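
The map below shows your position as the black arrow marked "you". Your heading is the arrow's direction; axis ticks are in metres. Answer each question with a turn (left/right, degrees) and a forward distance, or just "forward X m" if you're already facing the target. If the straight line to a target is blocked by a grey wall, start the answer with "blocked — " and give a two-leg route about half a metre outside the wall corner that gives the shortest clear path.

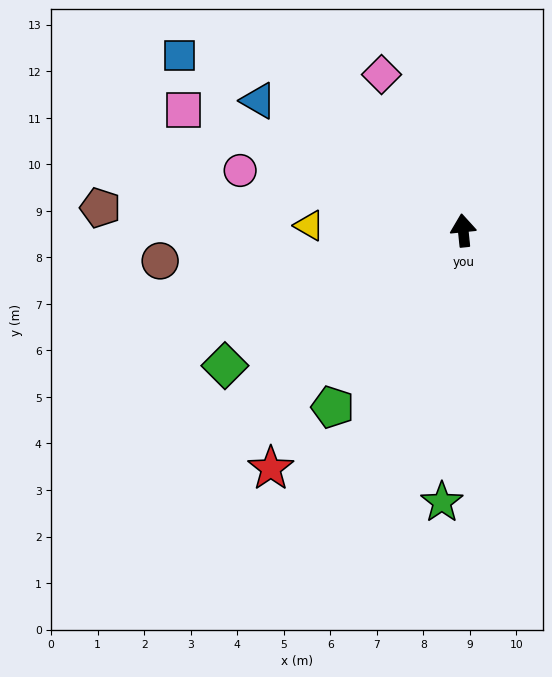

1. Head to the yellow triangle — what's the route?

turn left 82°, forward 3.3 m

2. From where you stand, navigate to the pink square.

turn left 61°, forward 6.5 m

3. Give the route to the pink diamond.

turn left 22°, forward 3.8 m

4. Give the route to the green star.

turn left 170°, forward 5.9 m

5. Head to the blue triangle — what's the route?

turn left 52°, forward 5.2 m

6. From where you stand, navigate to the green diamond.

turn left 114°, forward 5.9 m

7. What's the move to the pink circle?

turn left 69°, forward 5.0 m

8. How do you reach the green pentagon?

turn left 138°, forward 4.7 m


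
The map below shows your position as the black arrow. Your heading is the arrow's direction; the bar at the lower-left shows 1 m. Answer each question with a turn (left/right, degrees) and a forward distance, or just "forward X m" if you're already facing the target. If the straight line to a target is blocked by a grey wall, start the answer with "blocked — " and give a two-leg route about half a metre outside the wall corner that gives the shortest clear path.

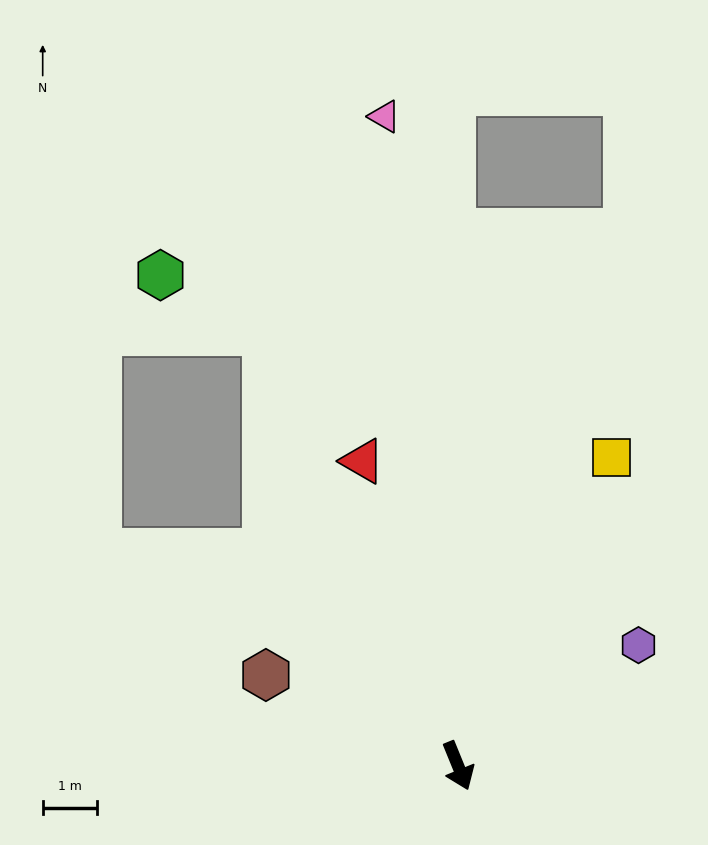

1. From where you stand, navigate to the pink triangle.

turn left 164°, forward 12.0 m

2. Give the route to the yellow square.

turn left 131°, forward 6.3 m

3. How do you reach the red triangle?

turn left 175°, forward 5.8 m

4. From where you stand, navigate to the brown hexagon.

turn right 138°, forward 3.9 m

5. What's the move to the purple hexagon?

turn left 102°, forward 4.0 m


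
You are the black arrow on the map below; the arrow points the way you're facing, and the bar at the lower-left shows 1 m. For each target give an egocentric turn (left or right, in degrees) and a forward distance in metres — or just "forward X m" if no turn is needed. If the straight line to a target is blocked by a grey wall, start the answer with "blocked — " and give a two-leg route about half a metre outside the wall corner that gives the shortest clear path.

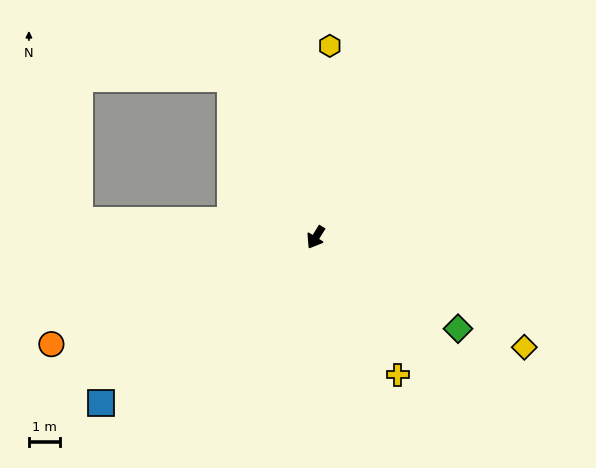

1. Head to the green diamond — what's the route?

turn left 89°, forward 5.4 m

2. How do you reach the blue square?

turn right 21°, forward 8.7 m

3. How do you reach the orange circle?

turn right 36°, forward 9.2 m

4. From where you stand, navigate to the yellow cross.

turn left 63°, forward 5.1 m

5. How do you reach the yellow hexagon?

turn right 152°, forward 6.2 m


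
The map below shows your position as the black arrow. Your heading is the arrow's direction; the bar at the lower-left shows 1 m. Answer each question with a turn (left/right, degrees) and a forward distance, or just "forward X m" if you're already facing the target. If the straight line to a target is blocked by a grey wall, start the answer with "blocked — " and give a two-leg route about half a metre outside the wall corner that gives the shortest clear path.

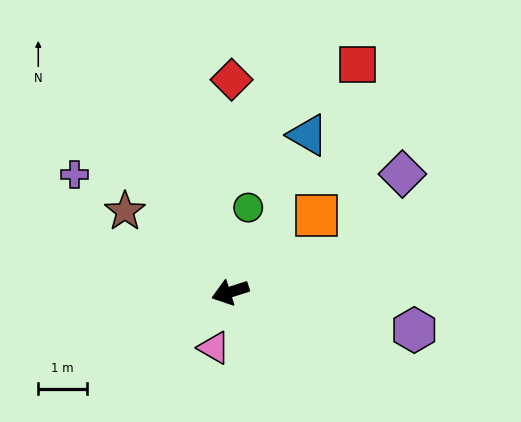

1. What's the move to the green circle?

turn right 120°, forward 1.8 m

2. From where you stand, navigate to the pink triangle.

turn left 56°, forward 1.2 m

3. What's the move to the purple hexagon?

turn left 151°, forward 3.9 m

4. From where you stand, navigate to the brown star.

turn right 55°, forward 2.7 m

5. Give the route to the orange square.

turn right 156°, forward 2.4 m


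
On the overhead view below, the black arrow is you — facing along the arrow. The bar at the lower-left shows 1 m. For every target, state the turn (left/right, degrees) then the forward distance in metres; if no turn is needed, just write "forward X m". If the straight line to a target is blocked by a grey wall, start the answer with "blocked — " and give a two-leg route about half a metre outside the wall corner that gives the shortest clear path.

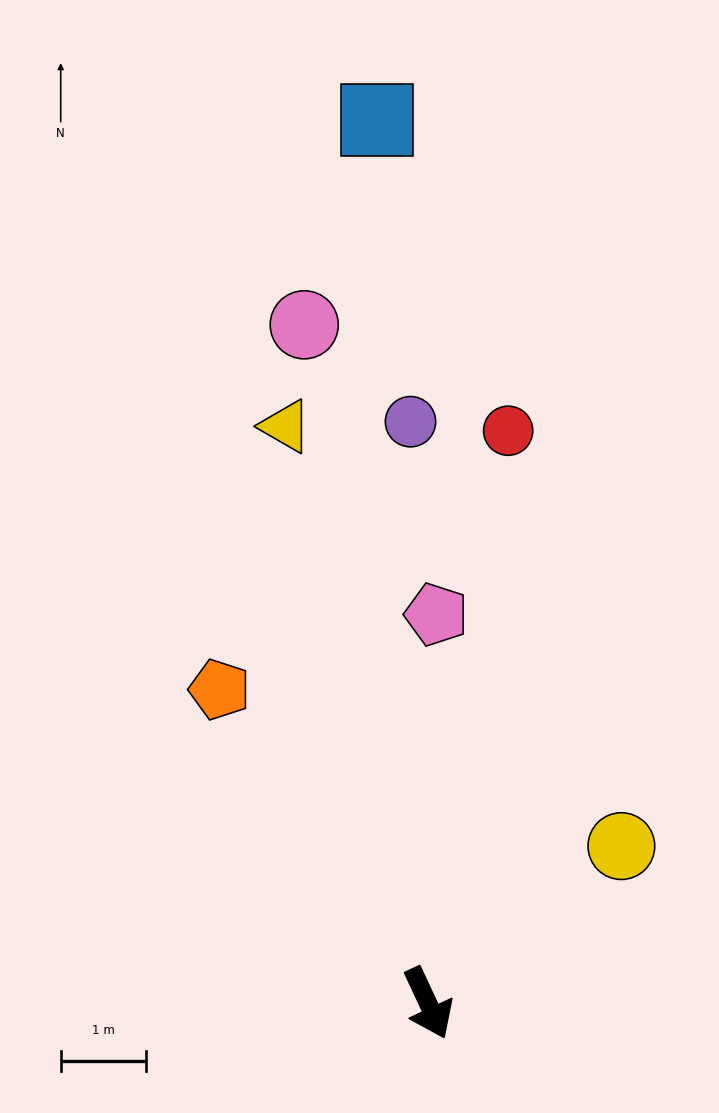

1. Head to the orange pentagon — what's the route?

turn right 171°, forward 4.4 m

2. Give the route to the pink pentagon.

turn left 154°, forward 4.6 m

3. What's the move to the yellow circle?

turn left 104°, forward 2.9 m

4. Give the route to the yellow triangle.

turn left 169°, forward 7.0 m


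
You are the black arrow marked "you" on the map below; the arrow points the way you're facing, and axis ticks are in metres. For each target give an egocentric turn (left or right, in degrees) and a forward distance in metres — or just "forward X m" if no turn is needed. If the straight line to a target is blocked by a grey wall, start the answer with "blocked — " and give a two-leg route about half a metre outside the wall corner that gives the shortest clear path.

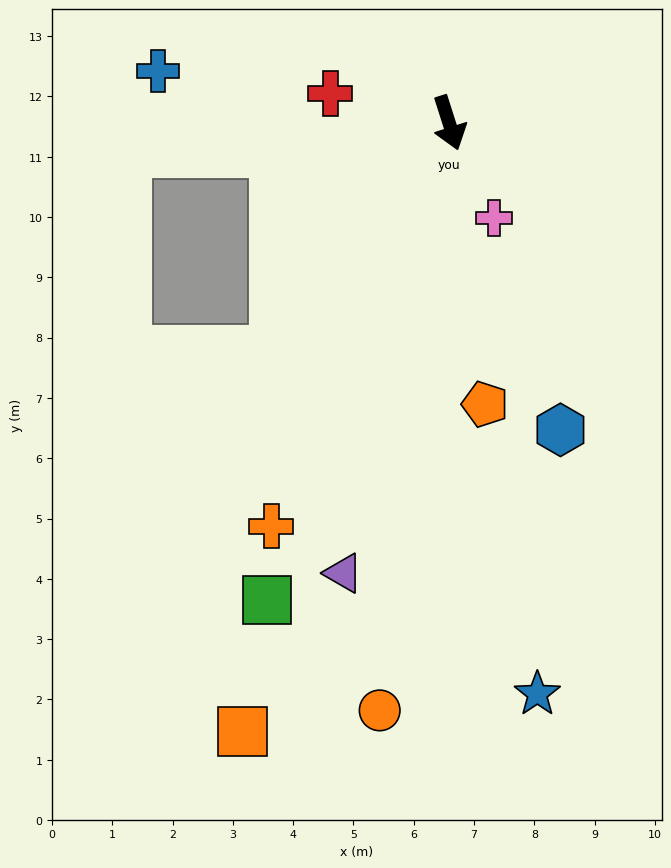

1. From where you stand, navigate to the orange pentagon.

turn right 10°, forward 4.7 m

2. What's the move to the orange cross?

turn right 41°, forward 7.3 m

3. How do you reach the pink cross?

turn left 8°, forward 1.7 m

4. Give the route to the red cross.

turn right 122°, forward 2.0 m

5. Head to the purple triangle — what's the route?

turn right 31°, forward 7.7 m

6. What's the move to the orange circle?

turn right 24°, forward 9.8 m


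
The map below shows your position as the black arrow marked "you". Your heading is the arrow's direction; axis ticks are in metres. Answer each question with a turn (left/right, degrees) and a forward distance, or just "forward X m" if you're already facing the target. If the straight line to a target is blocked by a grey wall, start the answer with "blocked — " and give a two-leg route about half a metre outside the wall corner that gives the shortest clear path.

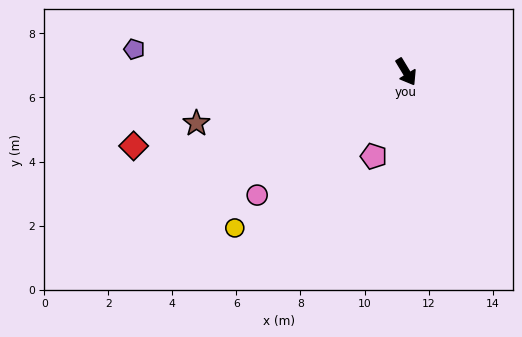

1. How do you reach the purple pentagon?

turn right 126°, forward 8.5 m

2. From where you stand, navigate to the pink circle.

turn right 82°, forward 6.0 m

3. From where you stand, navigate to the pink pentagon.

turn right 52°, forward 2.8 m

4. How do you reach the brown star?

turn right 107°, forward 6.7 m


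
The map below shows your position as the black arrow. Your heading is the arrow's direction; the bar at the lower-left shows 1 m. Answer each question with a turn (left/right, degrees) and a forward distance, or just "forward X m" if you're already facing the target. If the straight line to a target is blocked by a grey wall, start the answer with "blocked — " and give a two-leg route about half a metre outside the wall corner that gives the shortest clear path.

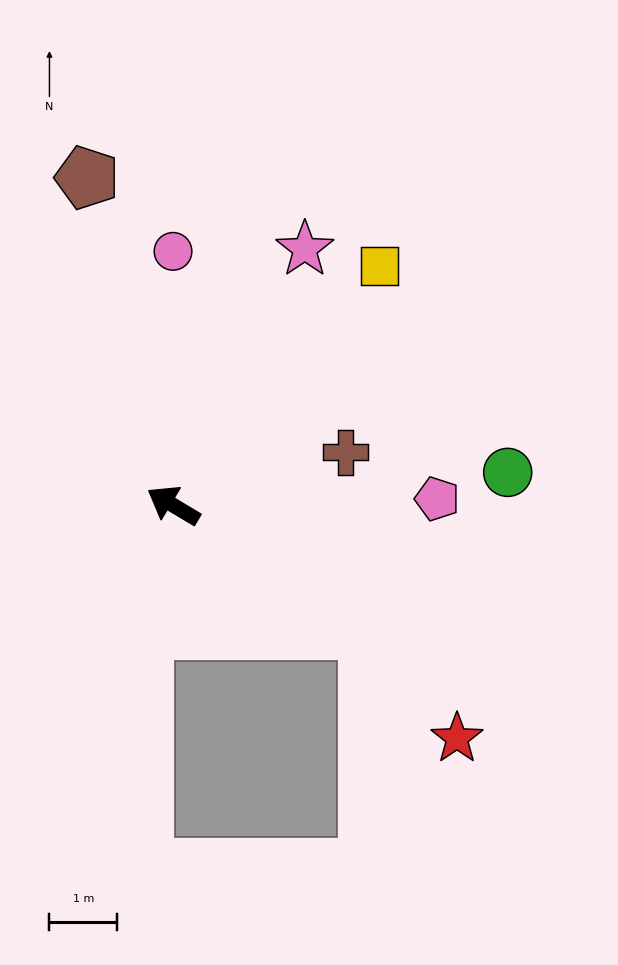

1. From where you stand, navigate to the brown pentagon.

turn right 44°, forward 5.0 m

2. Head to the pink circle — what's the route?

turn right 59°, forward 3.8 m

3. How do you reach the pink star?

turn right 86°, forward 4.3 m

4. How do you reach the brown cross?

turn right 132°, forward 2.7 m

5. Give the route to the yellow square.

turn right 100°, forward 4.7 m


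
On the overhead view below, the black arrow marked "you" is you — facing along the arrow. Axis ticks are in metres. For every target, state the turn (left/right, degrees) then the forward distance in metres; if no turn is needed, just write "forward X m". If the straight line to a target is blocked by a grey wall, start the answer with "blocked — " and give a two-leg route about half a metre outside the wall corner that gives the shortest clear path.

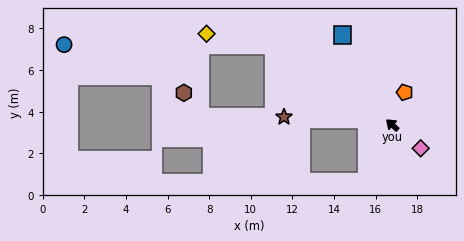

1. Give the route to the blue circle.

blocked — turn left 9°, forward 6.9 m, then turn left 33°, forward 10.1 m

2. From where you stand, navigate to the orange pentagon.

turn right 69°, forward 1.7 m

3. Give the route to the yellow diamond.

blocked — turn left 9°, forward 6.9 m, then turn left 23°, forward 3.3 m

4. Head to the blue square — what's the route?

turn right 19°, forward 4.9 m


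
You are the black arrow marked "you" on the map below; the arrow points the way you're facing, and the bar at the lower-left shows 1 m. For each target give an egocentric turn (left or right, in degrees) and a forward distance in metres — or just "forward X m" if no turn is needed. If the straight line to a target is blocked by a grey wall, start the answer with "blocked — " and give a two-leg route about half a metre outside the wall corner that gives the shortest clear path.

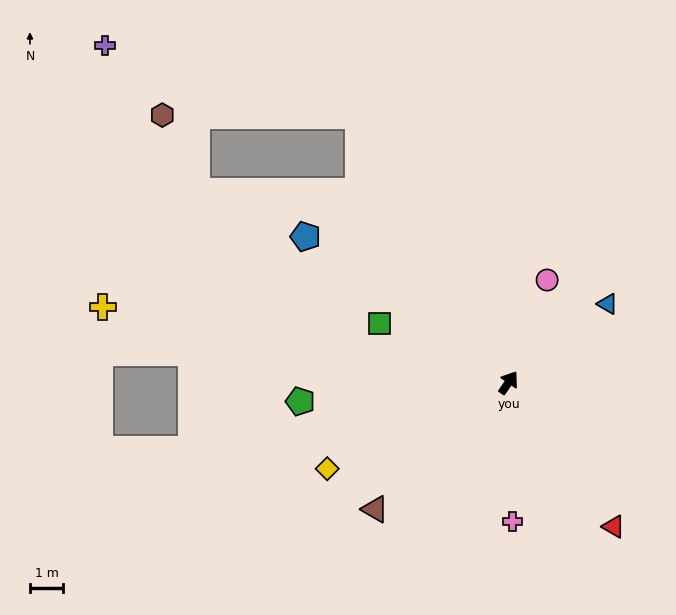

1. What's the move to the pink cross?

turn right 144°, forward 4.2 m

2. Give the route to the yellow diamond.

turn left 150°, forward 6.0 m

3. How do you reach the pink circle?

turn left 14°, forward 3.3 m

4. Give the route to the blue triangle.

turn right 17°, forward 3.8 m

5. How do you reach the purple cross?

blocked — turn left 64°, forward 9.2 m, then turn left 45°, forward 7.9 m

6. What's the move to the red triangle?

turn right 109°, forward 5.3 m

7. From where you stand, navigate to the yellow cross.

turn left 114°, forward 12.3 m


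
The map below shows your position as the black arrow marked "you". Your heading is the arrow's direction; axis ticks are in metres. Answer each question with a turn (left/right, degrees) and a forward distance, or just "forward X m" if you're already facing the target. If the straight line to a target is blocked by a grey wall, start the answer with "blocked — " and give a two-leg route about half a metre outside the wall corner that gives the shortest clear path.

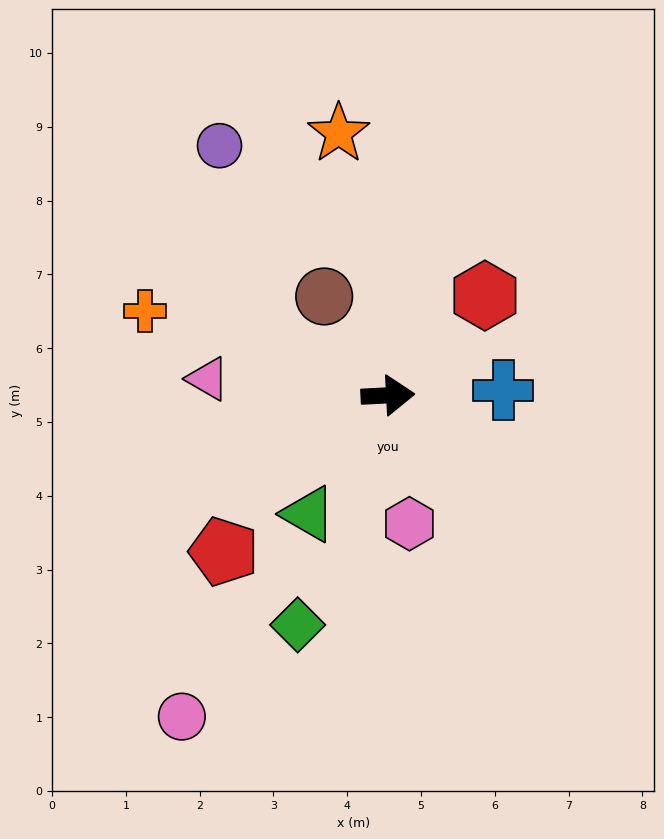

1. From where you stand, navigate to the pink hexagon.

turn right 83°, forward 1.8 m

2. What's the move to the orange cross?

turn left 158°, forward 3.5 m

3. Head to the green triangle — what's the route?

turn right 127°, forward 1.9 m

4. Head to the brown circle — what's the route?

turn left 120°, forward 1.6 m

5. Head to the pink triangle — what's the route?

turn left 172°, forward 2.5 m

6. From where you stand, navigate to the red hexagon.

turn left 43°, forward 1.9 m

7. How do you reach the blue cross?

forward 1.6 m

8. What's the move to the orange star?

turn left 98°, forward 3.6 m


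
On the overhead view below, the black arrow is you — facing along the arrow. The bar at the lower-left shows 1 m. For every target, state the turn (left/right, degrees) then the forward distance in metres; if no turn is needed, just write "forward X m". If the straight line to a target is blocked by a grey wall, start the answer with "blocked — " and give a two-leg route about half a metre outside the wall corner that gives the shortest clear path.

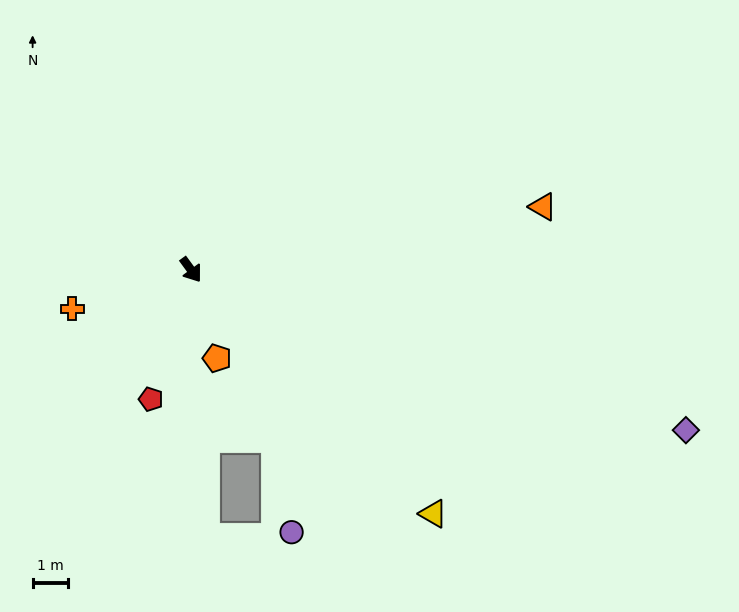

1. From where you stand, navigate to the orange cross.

turn right 108°, forward 3.5 m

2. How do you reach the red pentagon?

turn right 53°, forward 3.8 m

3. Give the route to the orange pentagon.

turn right 20°, forward 2.6 m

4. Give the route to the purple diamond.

turn left 36°, forward 14.5 m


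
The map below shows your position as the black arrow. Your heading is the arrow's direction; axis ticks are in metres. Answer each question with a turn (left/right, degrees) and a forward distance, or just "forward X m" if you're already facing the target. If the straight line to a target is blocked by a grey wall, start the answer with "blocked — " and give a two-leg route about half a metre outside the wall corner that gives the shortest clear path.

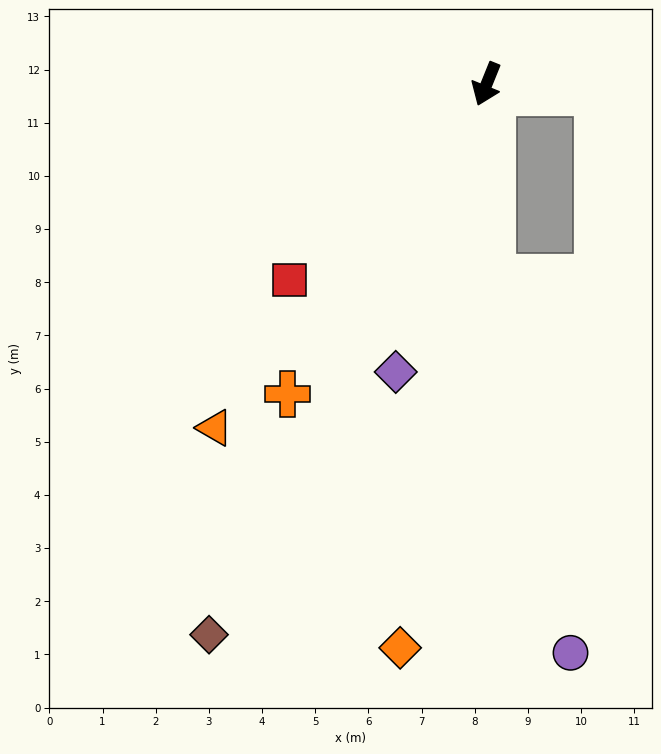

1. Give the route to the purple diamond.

turn left 5°, forward 5.7 m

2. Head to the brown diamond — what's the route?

turn right 5°, forward 11.6 m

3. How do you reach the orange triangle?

turn right 16°, forward 8.2 m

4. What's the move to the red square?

turn right 23°, forward 5.2 m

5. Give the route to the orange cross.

turn right 11°, forward 6.9 m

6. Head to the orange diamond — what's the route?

turn left 13°, forward 10.7 m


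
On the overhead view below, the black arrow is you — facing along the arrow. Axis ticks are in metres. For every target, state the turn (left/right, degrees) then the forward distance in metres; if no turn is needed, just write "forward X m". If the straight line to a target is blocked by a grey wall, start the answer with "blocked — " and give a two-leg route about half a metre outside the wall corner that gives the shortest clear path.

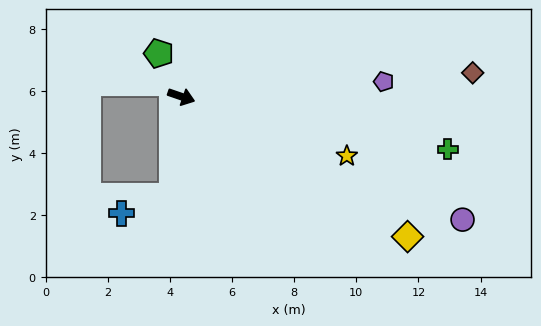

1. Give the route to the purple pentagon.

turn left 23°, forward 6.5 m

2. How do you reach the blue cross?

blocked — turn right 76°, forward 3.2 m, then turn right 66°, forward 1.7 m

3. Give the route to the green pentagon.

turn left 137°, forward 1.6 m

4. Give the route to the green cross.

turn left 8°, forward 8.7 m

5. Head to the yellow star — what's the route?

forward 5.7 m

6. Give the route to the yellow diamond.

turn right 13°, forward 8.6 m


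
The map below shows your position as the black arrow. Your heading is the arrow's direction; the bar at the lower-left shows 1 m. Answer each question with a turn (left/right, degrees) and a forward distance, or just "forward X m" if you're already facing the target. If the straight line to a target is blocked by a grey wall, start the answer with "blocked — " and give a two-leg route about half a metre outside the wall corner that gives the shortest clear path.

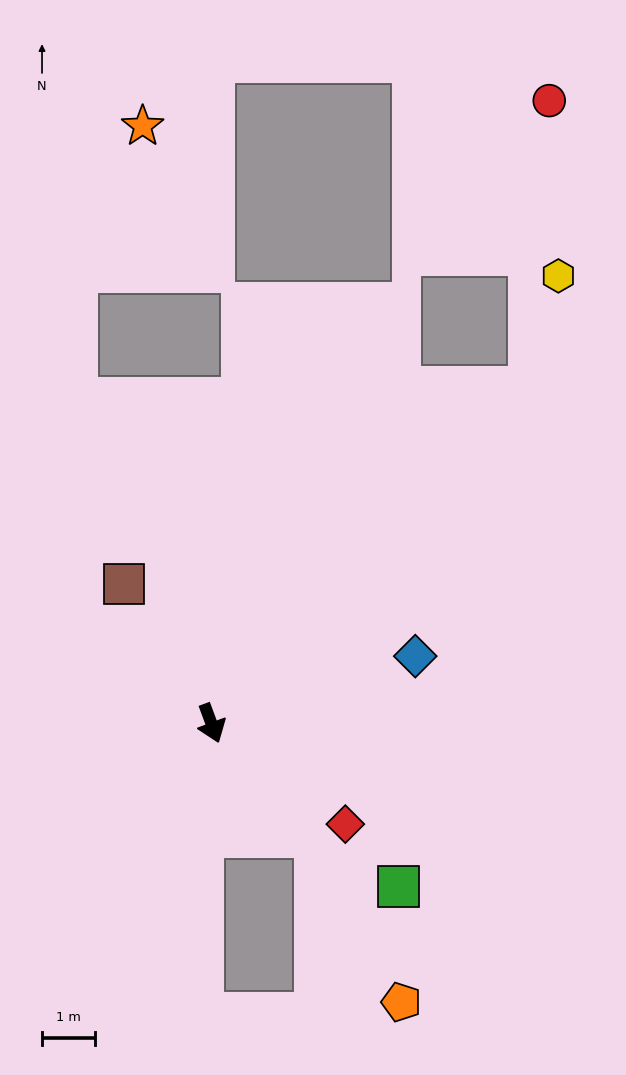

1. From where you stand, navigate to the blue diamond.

turn left 88°, forward 4.1 m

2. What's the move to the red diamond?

turn left 33°, forward 3.2 m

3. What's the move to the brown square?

turn right 168°, forward 3.1 m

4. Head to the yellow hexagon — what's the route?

blocked — turn left 116°, forward 8.8 m, then turn left 30°, forward 2.2 m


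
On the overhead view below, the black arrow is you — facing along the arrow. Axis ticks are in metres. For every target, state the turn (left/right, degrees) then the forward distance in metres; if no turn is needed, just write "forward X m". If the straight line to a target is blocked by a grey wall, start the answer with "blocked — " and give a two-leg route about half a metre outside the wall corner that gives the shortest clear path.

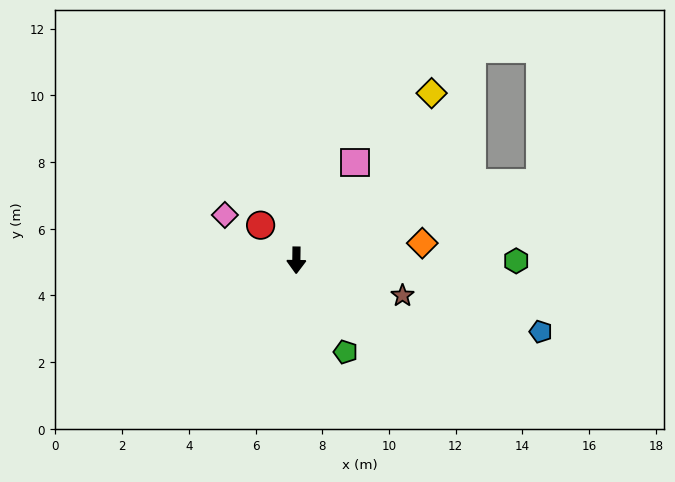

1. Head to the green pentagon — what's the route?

turn left 29°, forward 3.1 m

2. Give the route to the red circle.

turn right 134°, forward 1.5 m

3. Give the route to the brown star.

turn left 72°, forward 3.4 m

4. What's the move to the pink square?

turn left 150°, forward 3.4 m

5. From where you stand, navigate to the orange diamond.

turn left 98°, forward 3.8 m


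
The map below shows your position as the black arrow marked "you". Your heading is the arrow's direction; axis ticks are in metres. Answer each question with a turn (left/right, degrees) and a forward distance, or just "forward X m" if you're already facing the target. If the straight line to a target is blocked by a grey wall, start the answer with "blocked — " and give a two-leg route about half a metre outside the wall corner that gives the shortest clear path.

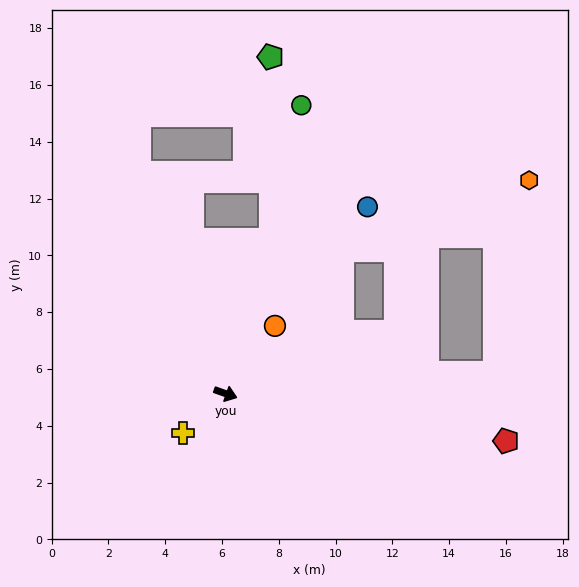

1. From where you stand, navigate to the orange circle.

turn left 73°, forward 3.0 m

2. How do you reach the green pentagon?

blocked — turn left 93°, forward 5.7 m, then turn left 17°, forward 6.4 m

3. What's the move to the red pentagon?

turn left 10°, forward 10.0 m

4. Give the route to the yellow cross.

turn right 118°, forward 2.0 m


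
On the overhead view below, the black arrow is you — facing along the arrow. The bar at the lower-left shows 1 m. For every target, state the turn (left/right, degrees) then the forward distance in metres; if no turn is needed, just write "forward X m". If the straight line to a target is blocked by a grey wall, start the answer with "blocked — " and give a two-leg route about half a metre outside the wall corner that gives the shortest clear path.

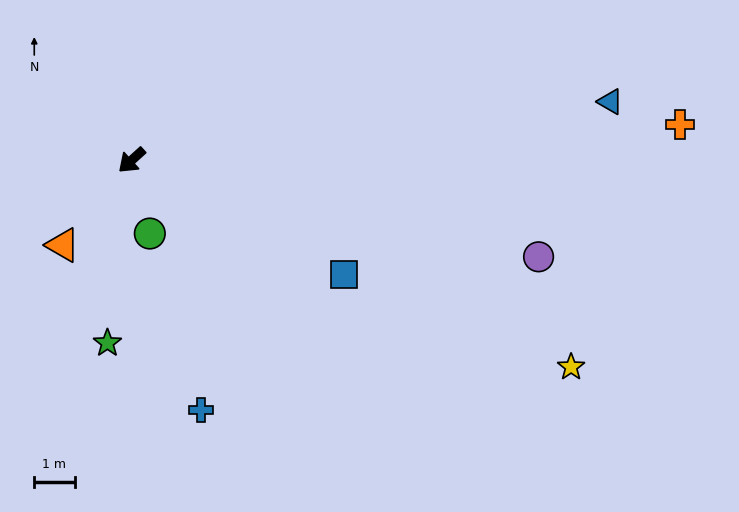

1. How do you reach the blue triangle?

turn left 145°, forward 11.9 m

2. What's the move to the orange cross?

turn left 142°, forward 13.6 m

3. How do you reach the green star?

turn left 40°, forward 4.6 m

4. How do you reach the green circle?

turn left 62°, forward 1.9 m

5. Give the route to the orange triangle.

turn left 9°, forward 2.7 m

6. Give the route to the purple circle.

turn left 124°, forward 10.3 m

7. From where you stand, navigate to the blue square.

turn left 110°, forward 6.0 m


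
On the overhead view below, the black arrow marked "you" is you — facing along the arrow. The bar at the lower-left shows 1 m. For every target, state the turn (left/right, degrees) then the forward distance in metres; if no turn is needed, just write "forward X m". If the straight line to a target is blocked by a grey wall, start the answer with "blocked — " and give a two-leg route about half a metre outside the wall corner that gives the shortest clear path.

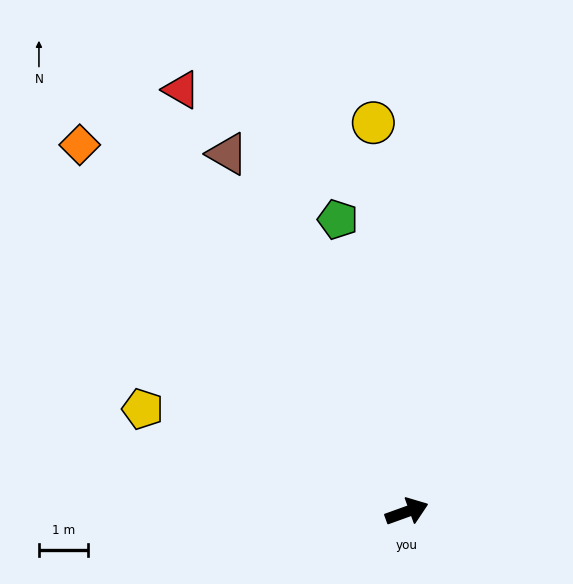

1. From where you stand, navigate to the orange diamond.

turn left 112°, forward 10.1 m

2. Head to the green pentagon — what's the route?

turn left 83°, forward 6.1 m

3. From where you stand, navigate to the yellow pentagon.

turn left 139°, forward 5.8 m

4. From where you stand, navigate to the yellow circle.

turn left 75°, forward 8.0 m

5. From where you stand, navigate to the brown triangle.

turn left 97°, forward 8.2 m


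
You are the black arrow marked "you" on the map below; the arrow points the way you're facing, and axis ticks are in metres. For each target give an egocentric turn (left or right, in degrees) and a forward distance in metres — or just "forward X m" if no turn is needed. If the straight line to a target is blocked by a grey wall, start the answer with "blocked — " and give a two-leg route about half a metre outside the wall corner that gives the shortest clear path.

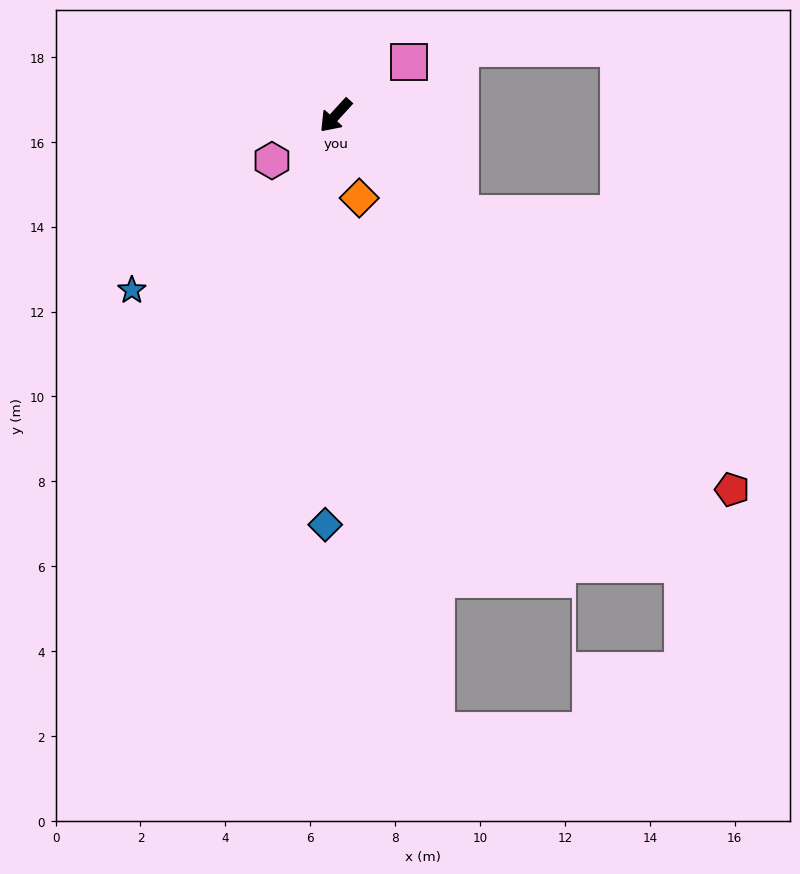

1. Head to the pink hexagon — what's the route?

turn right 12°, forward 1.8 m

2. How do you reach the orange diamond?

turn left 58°, forward 2.0 m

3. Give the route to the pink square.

turn left 168°, forward 2.1 m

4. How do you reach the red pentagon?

turn left 89°, forward 12.8 m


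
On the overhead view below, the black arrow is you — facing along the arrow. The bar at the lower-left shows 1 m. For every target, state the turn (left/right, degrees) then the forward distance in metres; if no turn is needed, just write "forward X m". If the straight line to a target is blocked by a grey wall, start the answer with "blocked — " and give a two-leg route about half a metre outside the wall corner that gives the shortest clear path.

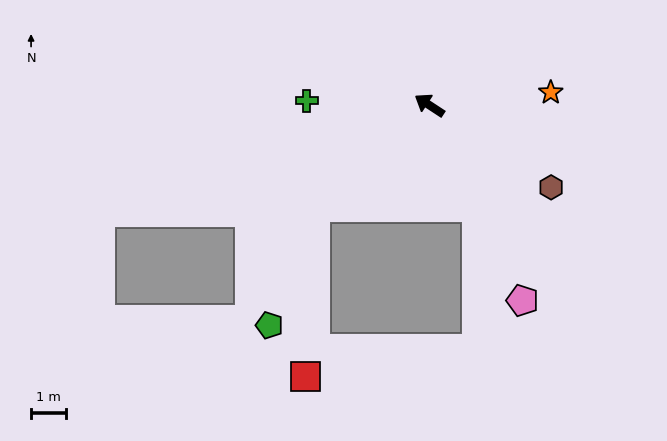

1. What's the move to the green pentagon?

blocked — turn left 75°, forward 4.4 m, then turn left 27°, forward 3.7 m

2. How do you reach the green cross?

turn left 31°, forward 3.5 m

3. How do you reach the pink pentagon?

turn left 149°, forward 6.2 m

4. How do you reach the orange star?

turn right 141°, forward 3.5 m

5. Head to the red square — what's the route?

blocked — turn left 75°, forward 4.4 m, then turn left 45°, forward 4.9 m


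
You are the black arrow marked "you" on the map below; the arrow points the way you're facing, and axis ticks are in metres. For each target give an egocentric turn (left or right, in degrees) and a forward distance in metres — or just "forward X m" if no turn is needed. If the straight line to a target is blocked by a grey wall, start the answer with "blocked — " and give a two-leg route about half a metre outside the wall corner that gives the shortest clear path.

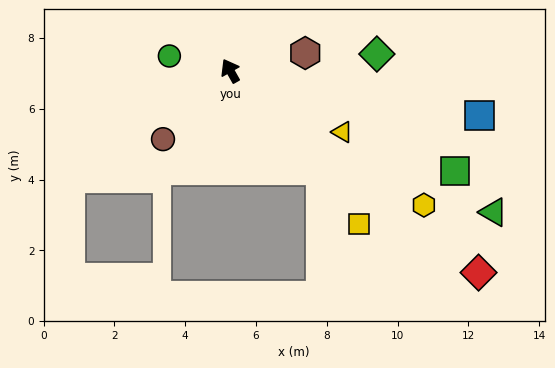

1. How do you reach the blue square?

turn right 130°, forward 7.2 m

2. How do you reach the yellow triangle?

turn right 148°, forward 3.6 m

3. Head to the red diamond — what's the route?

turn right 159°, forward 9.0 m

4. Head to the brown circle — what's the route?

turn left 106°, forward 2.7 m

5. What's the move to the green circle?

turn left 47°, forward 1.8 m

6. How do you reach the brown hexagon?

turn right 106°, forward 2.2 m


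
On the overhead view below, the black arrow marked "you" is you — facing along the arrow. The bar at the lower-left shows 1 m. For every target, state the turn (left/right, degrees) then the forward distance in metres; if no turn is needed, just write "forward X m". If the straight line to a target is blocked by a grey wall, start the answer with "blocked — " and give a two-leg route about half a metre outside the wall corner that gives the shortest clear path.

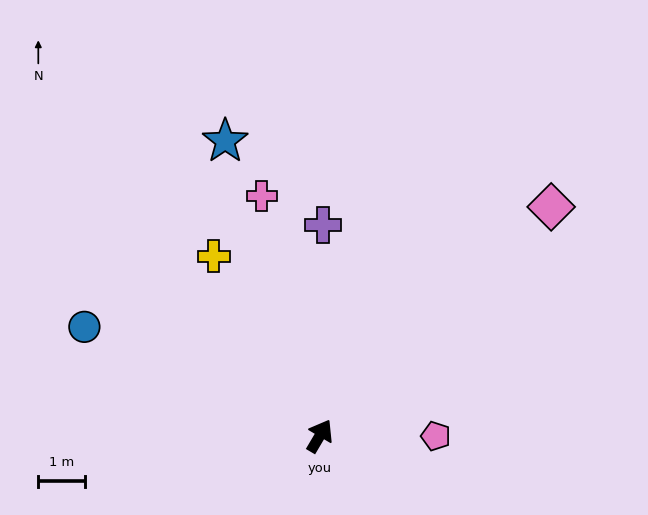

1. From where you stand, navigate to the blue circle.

turn left 96°, forward 5.6 m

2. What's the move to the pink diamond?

turn right 15°, forward 7.0 m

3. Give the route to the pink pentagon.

turn right 60°, forward 2.5 m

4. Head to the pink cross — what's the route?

turn left 44°, forward 5.3 m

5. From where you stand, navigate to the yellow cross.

turn left 61°, forward 4.5 m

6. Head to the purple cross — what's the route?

turn left 30°, forward 4.5 m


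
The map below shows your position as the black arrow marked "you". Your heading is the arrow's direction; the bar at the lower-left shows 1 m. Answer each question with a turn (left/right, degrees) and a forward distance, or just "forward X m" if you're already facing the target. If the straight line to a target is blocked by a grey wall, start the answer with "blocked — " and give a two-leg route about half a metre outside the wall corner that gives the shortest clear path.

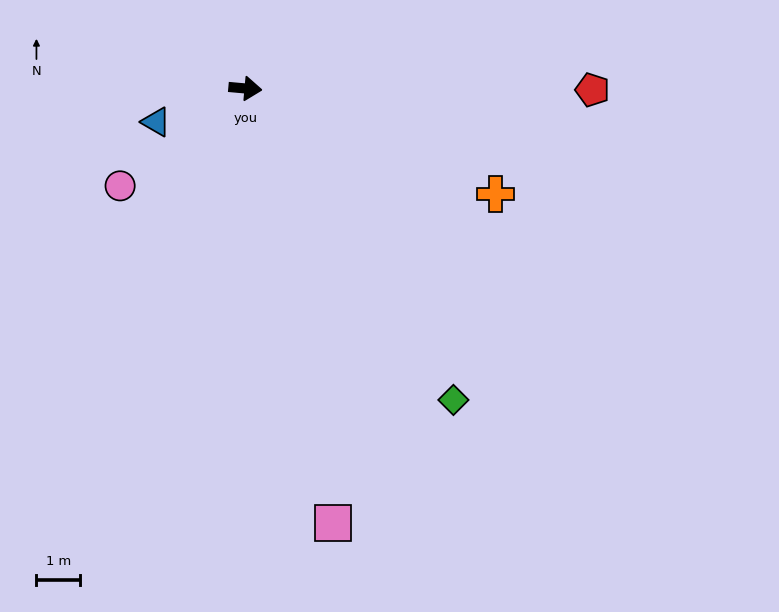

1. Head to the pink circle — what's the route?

turn right 137°, forward 3.7 m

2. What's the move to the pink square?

turn right 74°, forward 10.2 m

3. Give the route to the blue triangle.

turn right 154°, forward 2.2 m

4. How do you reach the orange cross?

turn right 18°, forward 6.3 m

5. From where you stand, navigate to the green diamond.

turn right 51°, forward 8.6 m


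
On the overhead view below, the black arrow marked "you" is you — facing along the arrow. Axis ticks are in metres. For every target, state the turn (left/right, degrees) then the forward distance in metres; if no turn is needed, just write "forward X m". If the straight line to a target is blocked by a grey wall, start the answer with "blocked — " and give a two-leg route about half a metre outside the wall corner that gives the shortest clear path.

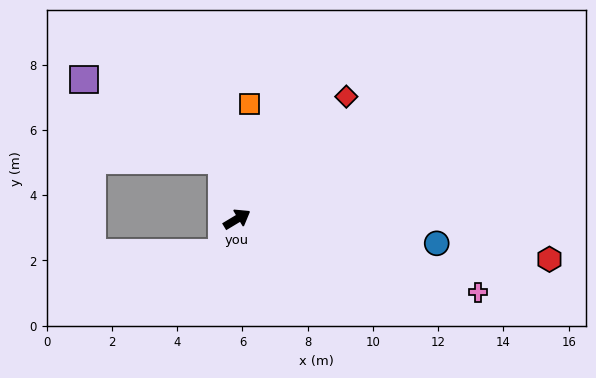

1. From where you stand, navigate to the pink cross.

turn right 48°, forward 7.7 m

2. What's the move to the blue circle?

turn right 38°, forward 6.2 m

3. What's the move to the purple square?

blocked — turn left 74°, forward 1.8 m, then turn left 44°, forward 4.9 m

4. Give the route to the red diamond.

turn left 17°, forward 5.0 m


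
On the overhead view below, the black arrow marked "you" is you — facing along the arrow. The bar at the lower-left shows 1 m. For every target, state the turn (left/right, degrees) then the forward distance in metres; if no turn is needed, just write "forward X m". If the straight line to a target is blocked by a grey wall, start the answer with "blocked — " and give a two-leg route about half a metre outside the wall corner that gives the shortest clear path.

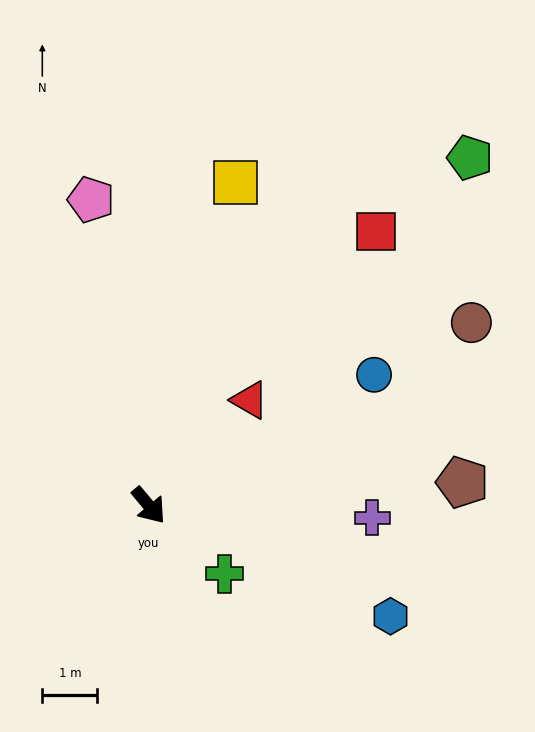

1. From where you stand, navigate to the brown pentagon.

turn left 54°, forward 5.7 m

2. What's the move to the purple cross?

turn left 47°, forward 4.1 m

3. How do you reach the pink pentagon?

turn left 151°, forward 5.7 m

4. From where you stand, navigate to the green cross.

turn left 8°, forward 1.9 m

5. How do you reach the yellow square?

turn left 125°, forward 6.1 m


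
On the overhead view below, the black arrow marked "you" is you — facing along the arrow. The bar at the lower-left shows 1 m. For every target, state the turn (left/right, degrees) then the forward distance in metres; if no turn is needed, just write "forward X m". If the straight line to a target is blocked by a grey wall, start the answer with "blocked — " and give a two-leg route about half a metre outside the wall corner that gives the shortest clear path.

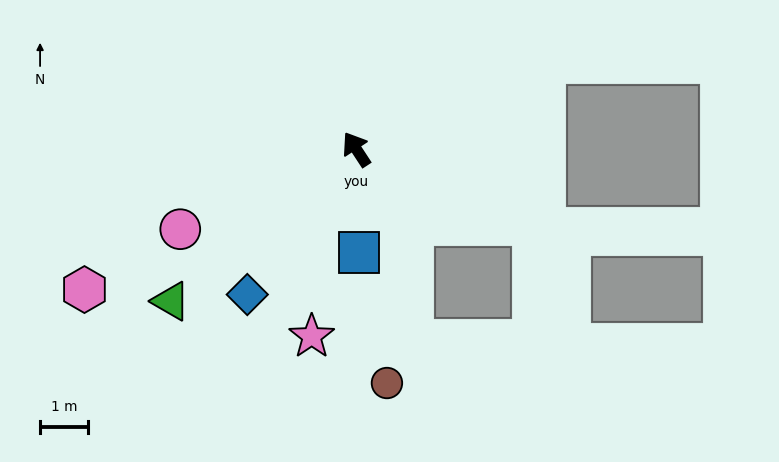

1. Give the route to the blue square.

turn left 148°, forward 2.1 m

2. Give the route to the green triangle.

turn left 96°, forward 5.0 m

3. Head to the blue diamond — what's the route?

turn left 110°, forward 3.8 m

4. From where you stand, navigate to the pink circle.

turn left 81°, forward 4.0 m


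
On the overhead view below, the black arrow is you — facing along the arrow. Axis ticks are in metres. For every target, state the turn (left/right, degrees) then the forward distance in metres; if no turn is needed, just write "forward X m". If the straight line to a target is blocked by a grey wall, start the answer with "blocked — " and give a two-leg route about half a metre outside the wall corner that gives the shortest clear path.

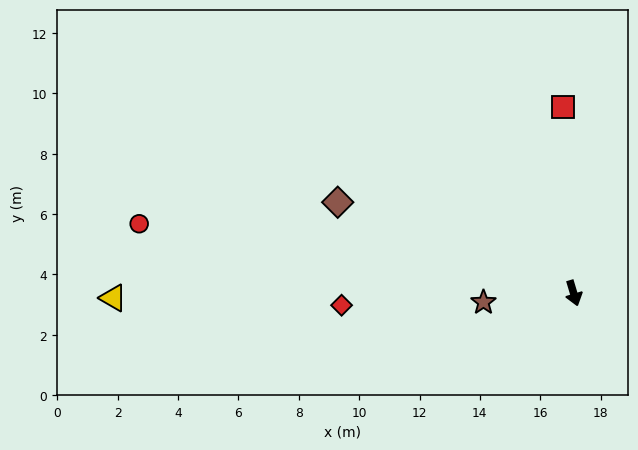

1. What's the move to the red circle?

turn right 116°, forward 14.6 m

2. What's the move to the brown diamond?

turn right 128°, forward 8.4 m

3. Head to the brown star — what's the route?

turn right 101°, forward 3.0 m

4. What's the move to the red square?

turn left 167°, forward 6.2 m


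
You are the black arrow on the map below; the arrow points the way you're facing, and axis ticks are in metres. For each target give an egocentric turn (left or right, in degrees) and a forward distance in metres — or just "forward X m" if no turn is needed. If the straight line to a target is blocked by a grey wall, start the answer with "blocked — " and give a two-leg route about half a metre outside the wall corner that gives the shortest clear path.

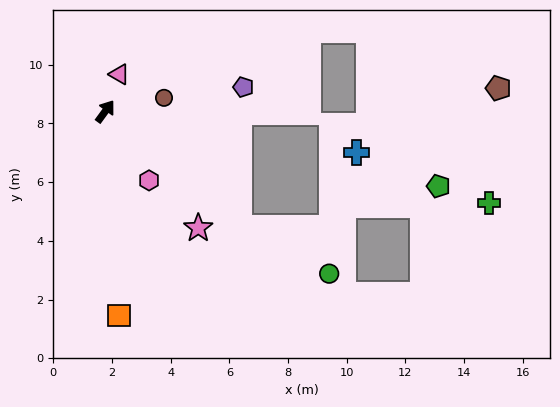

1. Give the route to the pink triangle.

turn left 15°, forward 1.4 m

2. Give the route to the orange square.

turn right 140°, forward 7.0 m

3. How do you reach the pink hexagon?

turn right 111°, forward 2.8 m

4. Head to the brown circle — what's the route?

turn right 41°, forward 2.1 m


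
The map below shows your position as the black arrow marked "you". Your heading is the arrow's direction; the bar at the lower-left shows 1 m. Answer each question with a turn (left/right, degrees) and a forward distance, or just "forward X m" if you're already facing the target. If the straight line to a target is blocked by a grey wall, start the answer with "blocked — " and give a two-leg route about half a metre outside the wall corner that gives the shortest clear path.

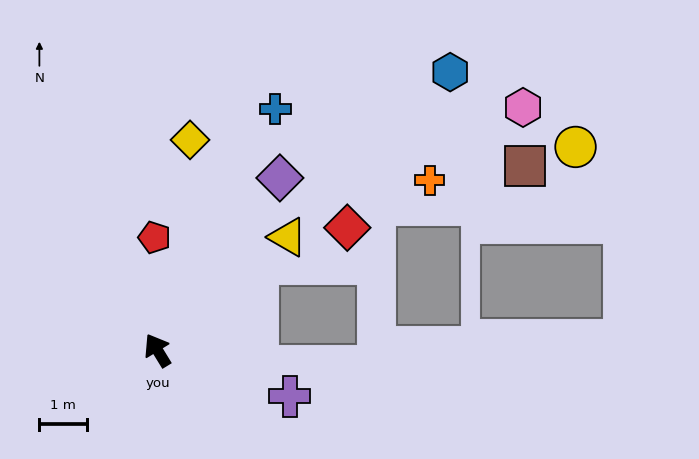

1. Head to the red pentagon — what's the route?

turn right 30°, forward 2.4 m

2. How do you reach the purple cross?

turn right 141°, forward 2.9 m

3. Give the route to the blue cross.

turn right 58°, forward 5.6 m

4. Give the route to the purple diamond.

turn right 67°, forward 4.4 m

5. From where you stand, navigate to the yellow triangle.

turn right 80°, forward 3.6 m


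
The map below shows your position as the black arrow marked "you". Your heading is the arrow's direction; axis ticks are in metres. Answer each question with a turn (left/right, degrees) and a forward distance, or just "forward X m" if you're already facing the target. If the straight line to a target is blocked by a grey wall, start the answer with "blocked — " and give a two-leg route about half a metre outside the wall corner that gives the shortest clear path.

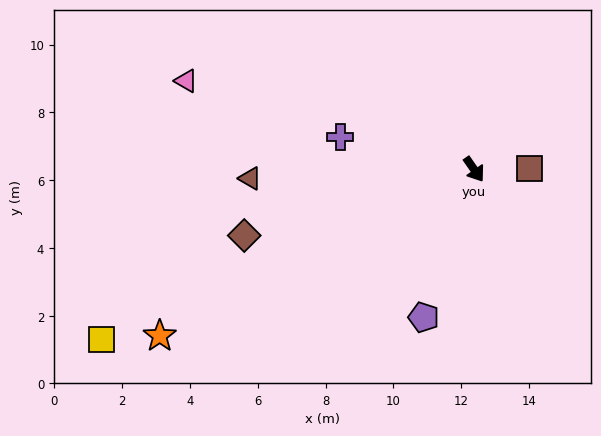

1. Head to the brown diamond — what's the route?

turn right 109°, forward 7.1 m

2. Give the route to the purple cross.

turn right 139°, forward 4.1 m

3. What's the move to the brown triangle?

turn right 123°, forward 6.6 m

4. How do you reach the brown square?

turn left 56°, forward 1.6 m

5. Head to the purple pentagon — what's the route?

turn right 54°, forward 4.6 m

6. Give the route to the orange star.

turn right 97°, forward 10.5 m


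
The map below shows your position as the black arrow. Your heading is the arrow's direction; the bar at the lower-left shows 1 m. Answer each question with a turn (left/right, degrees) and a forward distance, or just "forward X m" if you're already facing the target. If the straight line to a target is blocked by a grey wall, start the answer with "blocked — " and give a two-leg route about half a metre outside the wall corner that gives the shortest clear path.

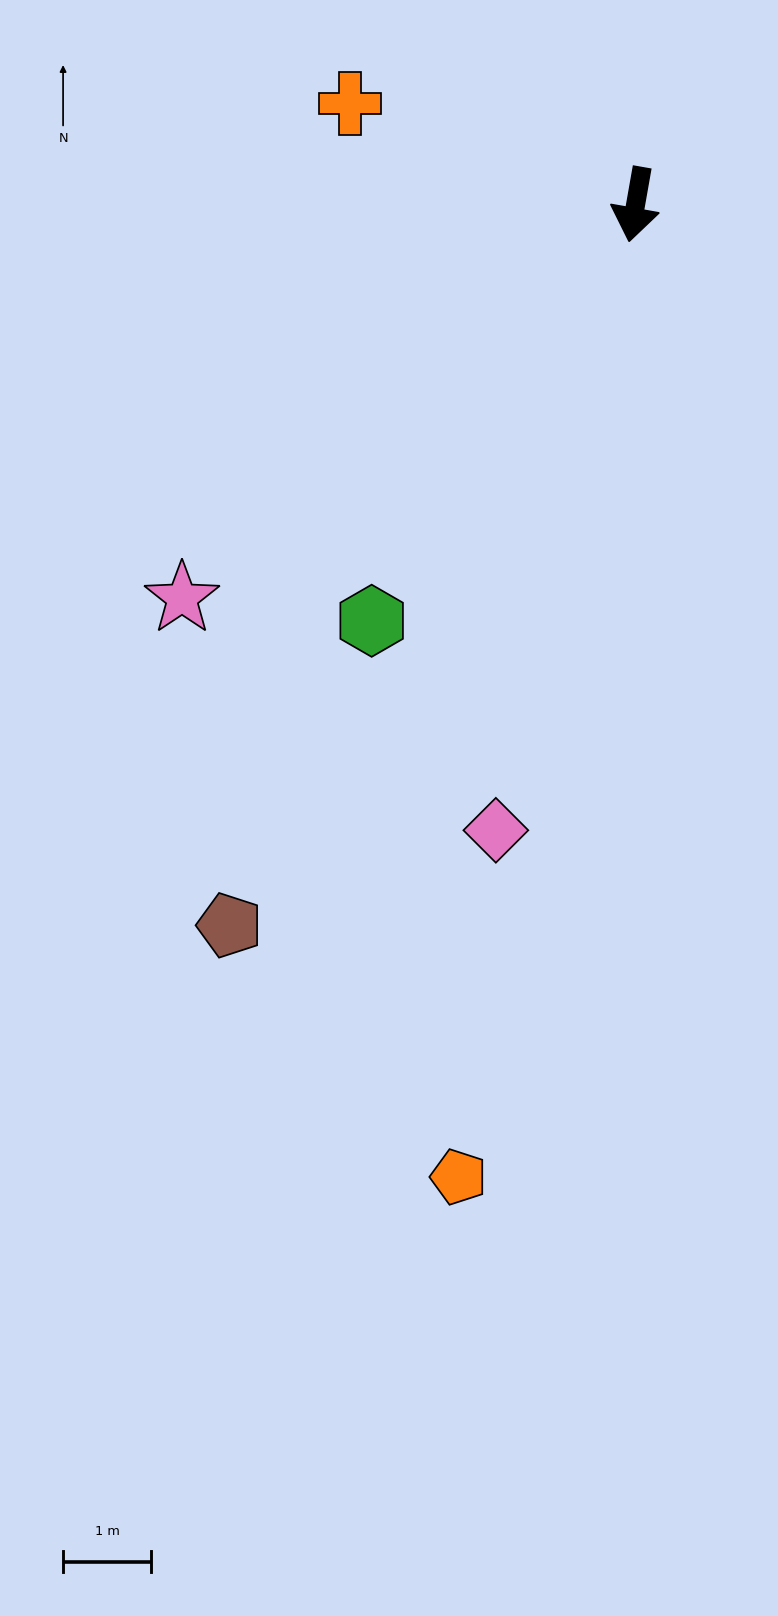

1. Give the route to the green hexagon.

turn right 22°, forward 5.6 m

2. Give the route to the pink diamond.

turn right 3°, forward 7.3 m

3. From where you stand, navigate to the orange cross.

turn right 99°, forward 3.4 m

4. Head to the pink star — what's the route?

turn right 39°, forward 6.8 m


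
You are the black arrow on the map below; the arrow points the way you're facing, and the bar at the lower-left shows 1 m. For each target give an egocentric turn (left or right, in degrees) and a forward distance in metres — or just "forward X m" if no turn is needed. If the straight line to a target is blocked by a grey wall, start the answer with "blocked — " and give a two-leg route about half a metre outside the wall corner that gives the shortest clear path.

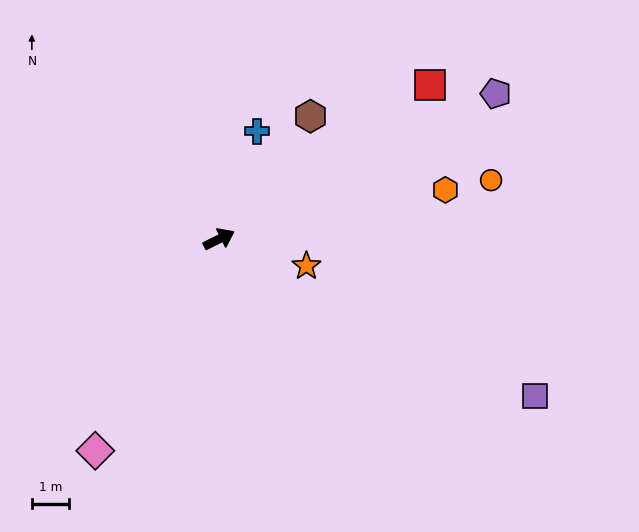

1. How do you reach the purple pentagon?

forward 8.5 m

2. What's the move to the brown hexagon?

turn left 27°, forward 4.1 m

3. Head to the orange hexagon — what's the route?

turn right 14°, forward 6.3 m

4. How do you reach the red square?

turn left 10°, forward 7.1 m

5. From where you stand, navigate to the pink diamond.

turn right 147°, forward 6.6 m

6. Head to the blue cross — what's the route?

turn left 44°, forward 3.1 m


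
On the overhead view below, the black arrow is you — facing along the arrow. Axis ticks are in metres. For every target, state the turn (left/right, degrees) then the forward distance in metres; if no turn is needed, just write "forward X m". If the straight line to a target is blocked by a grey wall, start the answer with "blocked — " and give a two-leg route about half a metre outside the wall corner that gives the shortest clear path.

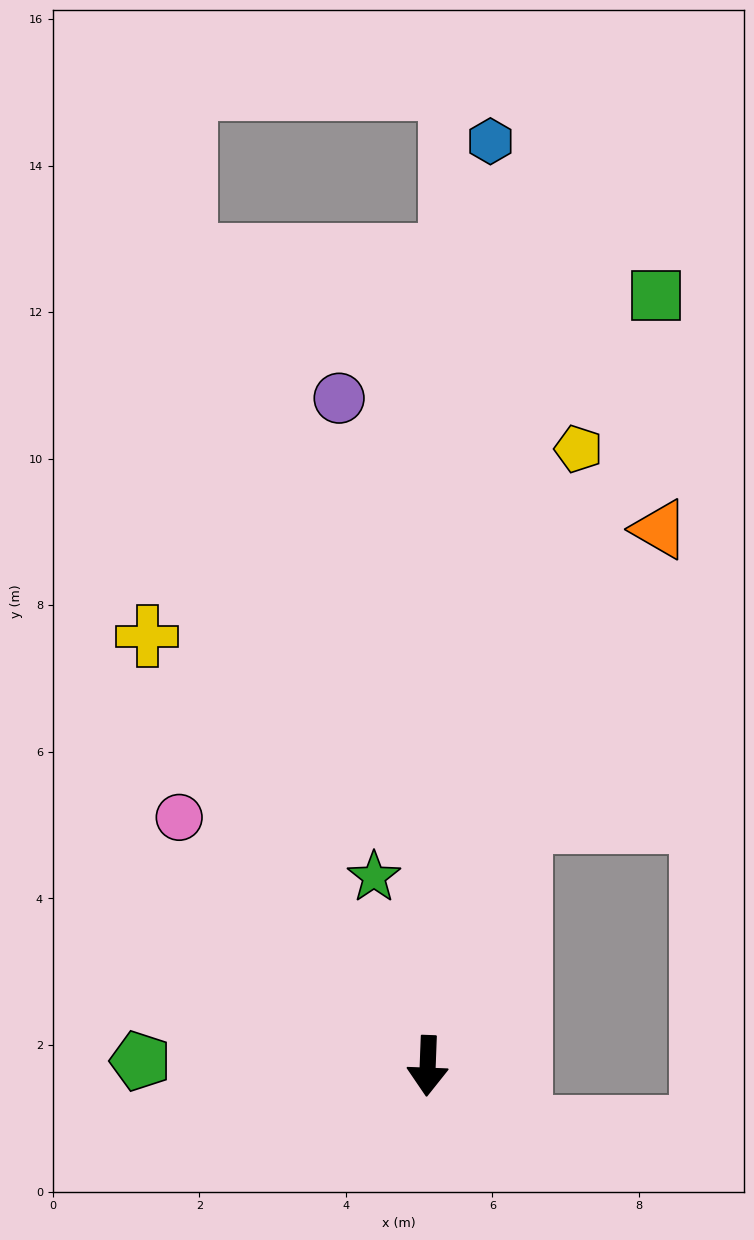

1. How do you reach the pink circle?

turn right 133°, forward 4.8 m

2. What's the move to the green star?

turn right 162°, forward 2.7 m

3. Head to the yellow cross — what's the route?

turn right 145°, forward 7.0 m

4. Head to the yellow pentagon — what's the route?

turn left 168°, forward 8.7 m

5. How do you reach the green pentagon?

turn right 89°, forward 3.9 m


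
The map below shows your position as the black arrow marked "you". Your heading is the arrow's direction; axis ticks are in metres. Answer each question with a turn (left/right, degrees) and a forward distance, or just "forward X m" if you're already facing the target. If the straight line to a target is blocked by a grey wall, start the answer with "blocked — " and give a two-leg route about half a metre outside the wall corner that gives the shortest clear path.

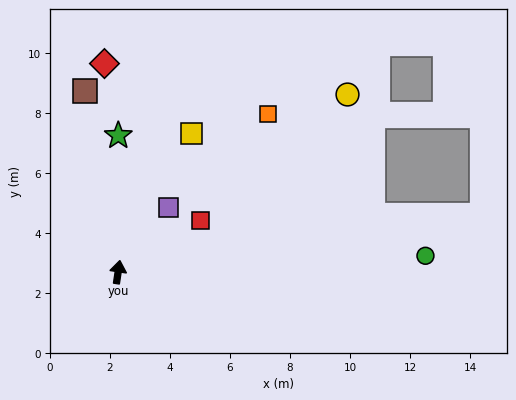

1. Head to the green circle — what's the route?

turn right 78°, forward 10.2 m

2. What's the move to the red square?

turn right 49°, forward 3.2 m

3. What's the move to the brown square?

turn left 19°, forward 6.1 m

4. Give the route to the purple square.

turn right 30°, forward 2.7 m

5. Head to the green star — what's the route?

turn left 8°, forward 4.5 m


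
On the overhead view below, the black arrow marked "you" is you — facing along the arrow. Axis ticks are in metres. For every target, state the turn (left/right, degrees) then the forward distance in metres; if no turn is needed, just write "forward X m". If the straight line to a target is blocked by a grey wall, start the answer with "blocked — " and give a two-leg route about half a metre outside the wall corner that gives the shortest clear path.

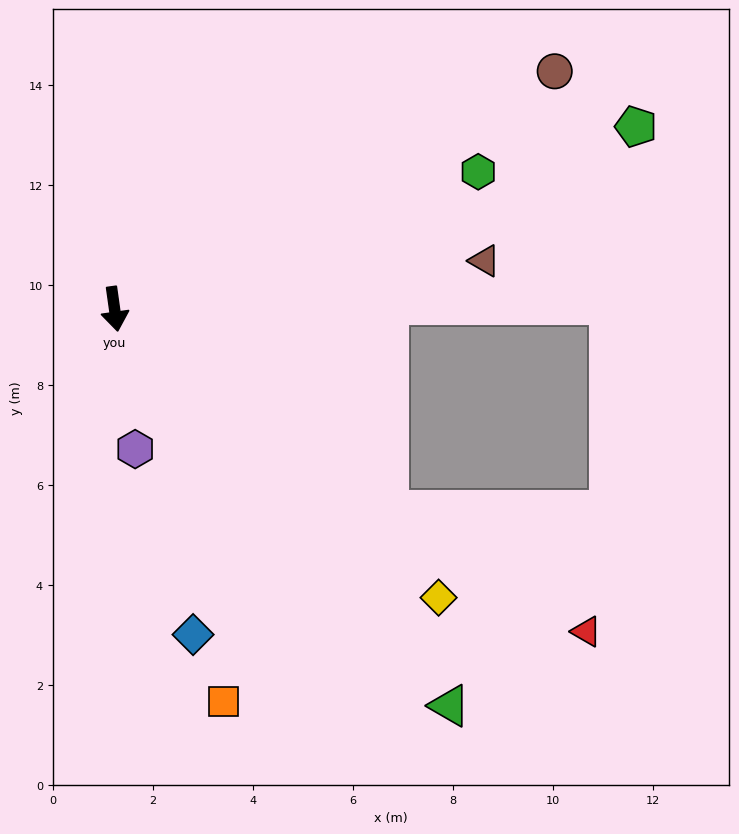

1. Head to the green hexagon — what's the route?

turn left 103°, forward 7.8 m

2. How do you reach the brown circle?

turn left 110°, forward 10.0 m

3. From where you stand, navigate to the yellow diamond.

turn left 40°, forward 8.7 m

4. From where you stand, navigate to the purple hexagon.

forward 2.8 m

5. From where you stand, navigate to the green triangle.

turn left 32°, forward 10.4 m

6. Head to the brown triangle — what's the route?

turn left 89°, forward 7.5 m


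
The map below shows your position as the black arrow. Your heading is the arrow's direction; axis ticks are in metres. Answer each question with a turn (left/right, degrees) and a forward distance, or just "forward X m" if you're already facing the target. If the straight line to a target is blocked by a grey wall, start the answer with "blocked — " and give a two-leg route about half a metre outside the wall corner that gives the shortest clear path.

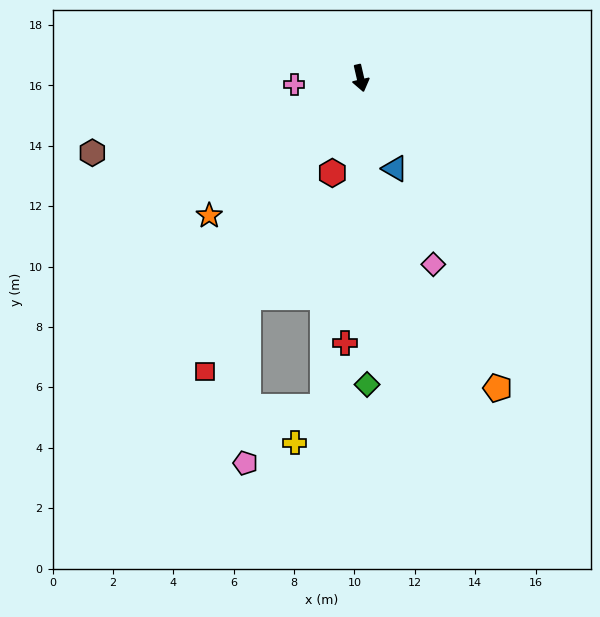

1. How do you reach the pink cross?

turn right 97°, forward 2.2 m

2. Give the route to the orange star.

turn right 61°, forward 6.8 m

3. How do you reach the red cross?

turn right 16°, forward 8.8 m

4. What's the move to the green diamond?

turn right 12°, forward 10.1 m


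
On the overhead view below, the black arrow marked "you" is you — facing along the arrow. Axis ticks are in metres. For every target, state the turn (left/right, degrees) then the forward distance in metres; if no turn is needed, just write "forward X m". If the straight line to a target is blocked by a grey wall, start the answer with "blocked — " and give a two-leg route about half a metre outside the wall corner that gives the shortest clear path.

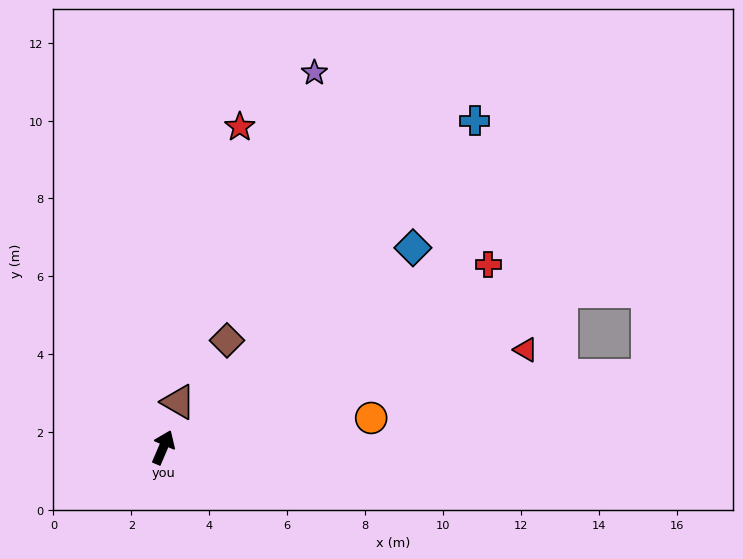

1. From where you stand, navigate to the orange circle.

turn right 59°, forward 5.4 m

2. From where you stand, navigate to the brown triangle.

turn left 5°, forward 1.2 m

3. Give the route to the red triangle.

turn right 52°, forward 9.6 m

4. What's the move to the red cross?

turn right 37°, forward 9.6 m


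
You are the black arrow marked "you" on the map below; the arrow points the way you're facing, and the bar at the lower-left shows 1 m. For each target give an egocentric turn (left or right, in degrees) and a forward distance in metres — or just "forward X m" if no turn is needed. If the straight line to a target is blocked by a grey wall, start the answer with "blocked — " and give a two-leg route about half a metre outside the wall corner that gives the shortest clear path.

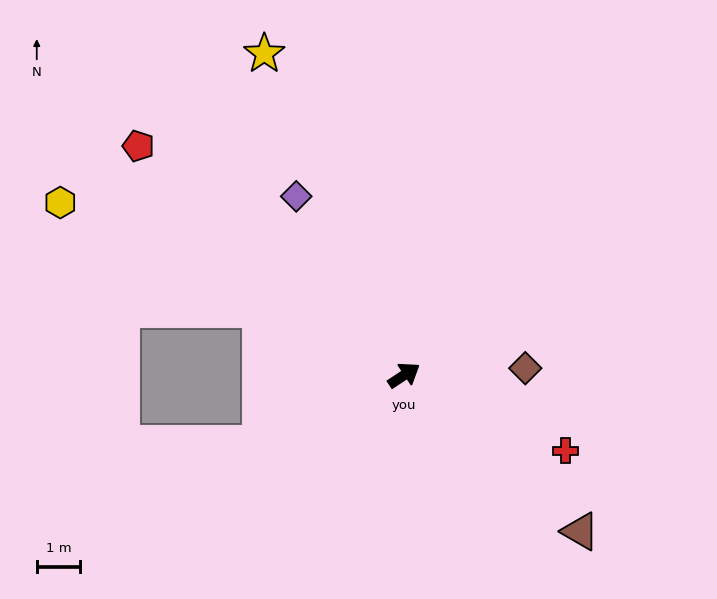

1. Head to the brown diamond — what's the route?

turn right 30°, forward 2.8 m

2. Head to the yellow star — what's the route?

turn left 80°, forward 8.0 m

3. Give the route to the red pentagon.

turn left 106°, forward 8.0 m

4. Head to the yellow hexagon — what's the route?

turn left 120°, forward 8.8 m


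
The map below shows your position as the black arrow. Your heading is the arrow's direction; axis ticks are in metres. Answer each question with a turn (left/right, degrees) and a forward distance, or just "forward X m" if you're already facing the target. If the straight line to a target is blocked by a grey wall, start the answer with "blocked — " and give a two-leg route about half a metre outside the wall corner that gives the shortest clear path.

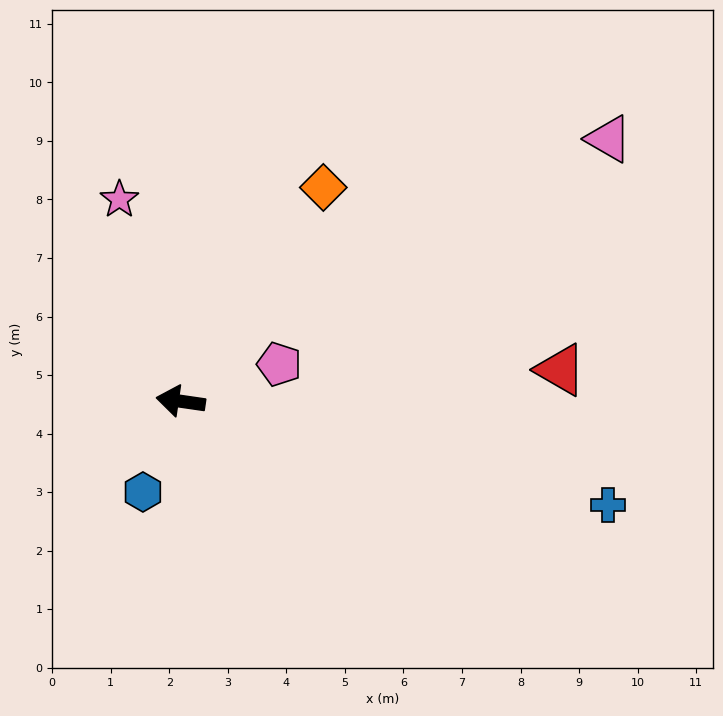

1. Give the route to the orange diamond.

turn right 115°, forward 4.4 m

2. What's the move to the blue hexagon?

turn left 76°, forward 1.7 m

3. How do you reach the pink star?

turn right 65°, forward 3.6 m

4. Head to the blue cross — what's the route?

turn left 175°, forward 7.5 m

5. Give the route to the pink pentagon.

turn right 151°, forward 1.8 m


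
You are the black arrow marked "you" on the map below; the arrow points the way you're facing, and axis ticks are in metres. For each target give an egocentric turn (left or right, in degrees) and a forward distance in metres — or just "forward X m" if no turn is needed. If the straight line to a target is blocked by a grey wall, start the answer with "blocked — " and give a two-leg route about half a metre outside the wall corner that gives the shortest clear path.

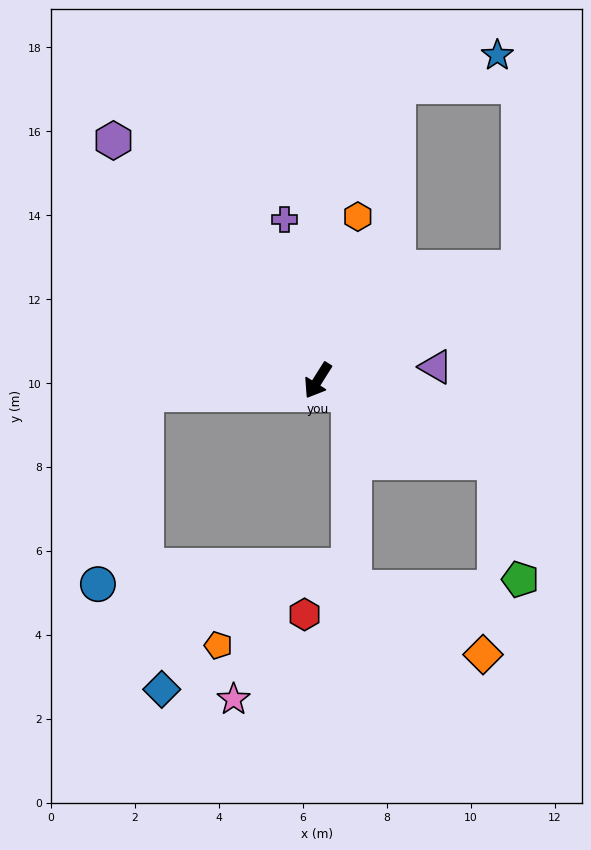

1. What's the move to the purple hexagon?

turn right 107°, forward 7.5 m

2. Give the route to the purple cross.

turn right 136°, forward 3.9 m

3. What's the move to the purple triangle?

turn left 129°, forward 2.8 m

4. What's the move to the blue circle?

blocked — turn right 53°, forward 4.1 m, then turn left 71°, forward 4.7 m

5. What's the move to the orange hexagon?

turn right 162°, forward 4.0 m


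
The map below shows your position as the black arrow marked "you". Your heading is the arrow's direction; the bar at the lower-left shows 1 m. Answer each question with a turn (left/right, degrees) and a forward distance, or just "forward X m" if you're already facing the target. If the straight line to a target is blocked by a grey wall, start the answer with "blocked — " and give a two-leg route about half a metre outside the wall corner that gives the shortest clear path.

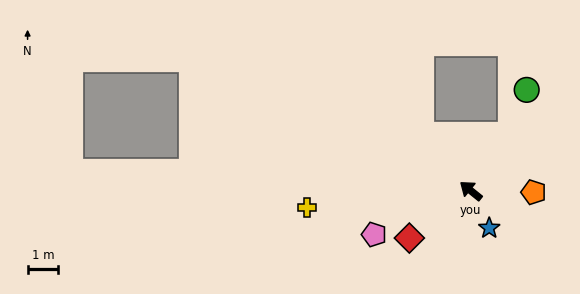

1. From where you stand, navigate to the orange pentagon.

turn right 142°, forward 2.1 m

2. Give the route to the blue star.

turn left 155°, forward 1.4 m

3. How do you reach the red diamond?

turn left 77°, forward 2.5 m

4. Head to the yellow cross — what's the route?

turn left 45°, forward 5.4 m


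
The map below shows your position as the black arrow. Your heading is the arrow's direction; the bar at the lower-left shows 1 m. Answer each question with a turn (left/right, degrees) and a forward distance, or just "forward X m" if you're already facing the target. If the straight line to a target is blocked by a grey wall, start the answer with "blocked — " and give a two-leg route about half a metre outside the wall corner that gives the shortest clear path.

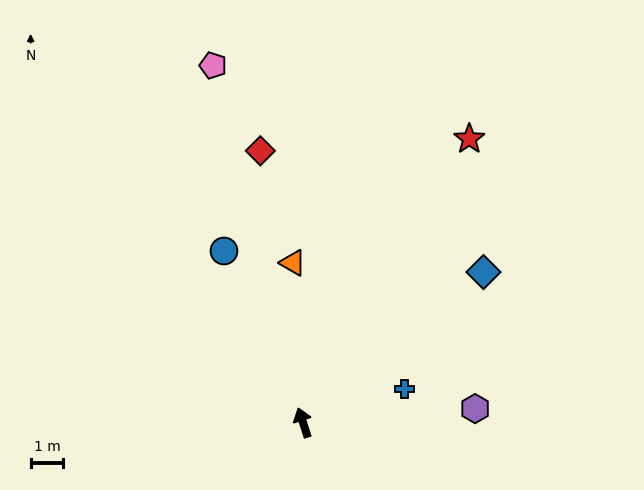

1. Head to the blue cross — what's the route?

turn right 89°, forward 3.3 m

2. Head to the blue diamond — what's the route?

turn right 68°, forward 7.2 m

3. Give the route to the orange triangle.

turn right 14°, forward 4.9 m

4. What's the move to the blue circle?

turn left 7°, forward 5.8 m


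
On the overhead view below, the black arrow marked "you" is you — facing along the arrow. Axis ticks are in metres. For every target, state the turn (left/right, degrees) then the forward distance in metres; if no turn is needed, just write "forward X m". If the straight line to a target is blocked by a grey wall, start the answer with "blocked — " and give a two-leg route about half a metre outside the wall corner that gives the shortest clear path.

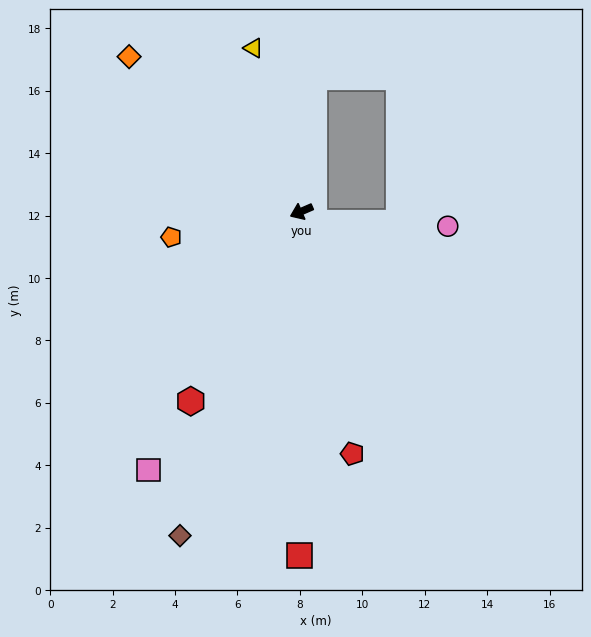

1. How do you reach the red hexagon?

turn left 36°, forward 7.0 m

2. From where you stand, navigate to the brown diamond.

turn left 46°, forward 11.1 m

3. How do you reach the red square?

turn left 66°, forward 11.0 m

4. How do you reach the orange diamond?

turn right 65°, forward 7.4 m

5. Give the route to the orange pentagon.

turn right 12°, forward 4.3 m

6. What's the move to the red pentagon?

turn left 78°, forward 7.9 m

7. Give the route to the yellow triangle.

turn right 97°, forward 5.5 m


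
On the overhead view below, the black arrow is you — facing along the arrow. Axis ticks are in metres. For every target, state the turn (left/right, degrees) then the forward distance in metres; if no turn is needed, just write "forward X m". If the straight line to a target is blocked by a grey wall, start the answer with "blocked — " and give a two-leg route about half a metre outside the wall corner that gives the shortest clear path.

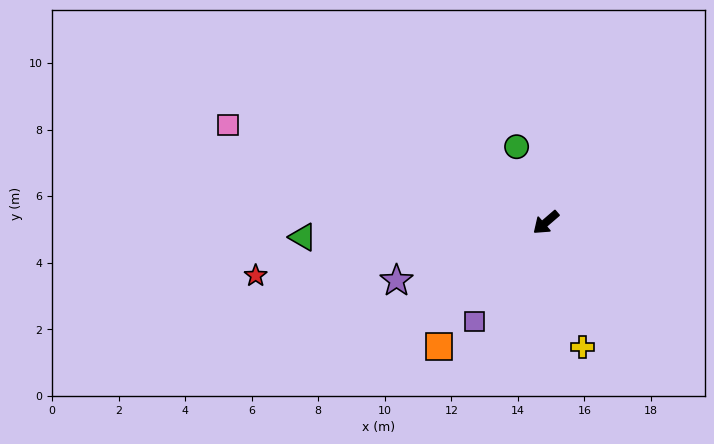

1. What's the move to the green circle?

turn right 110°, forward 2.4 m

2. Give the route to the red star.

turn right 30°, forward 8.9 m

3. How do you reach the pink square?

turn right 58°, forward 10.0 m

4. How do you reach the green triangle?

turn right 37°, forward 7.3 m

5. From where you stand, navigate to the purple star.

turn right 19°, forward 4.8 m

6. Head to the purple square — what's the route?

turn left 14°, forward 3.7 m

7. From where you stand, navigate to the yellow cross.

turn left 66°, forward 3.9 m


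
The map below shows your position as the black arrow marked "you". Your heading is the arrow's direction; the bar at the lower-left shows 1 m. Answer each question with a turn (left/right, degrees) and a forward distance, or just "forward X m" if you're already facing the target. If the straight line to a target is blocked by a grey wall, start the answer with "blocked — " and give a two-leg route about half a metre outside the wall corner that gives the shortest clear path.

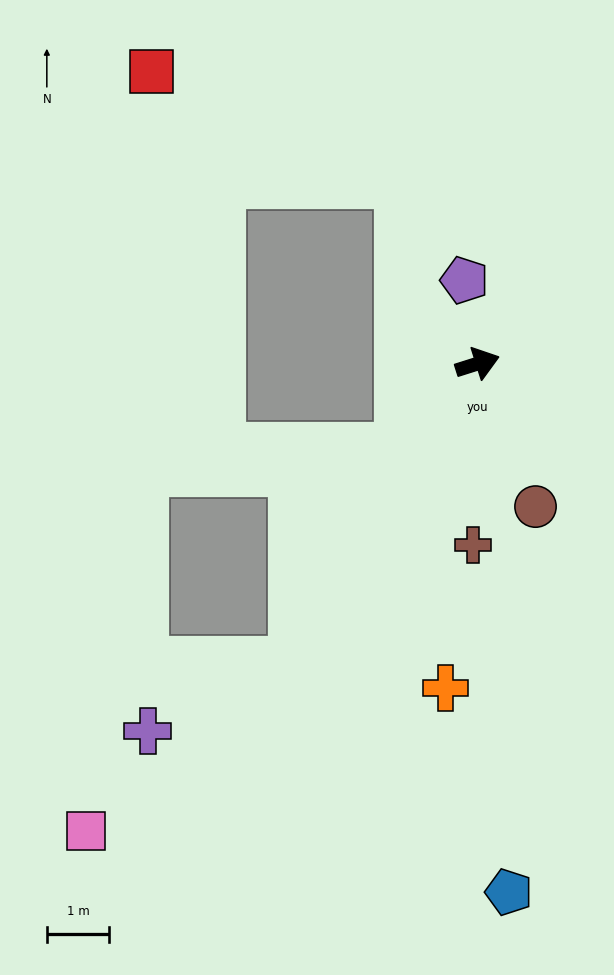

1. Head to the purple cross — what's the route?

blocked — turn right 139°, forward 5.6 m, then turn right 34°, forward 2.6 m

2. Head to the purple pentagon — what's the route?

turn left 81°, forward 1.4 m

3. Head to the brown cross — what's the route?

turn right 109°, forward 2.9 m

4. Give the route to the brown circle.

turn right 85°, forward 2.5 m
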